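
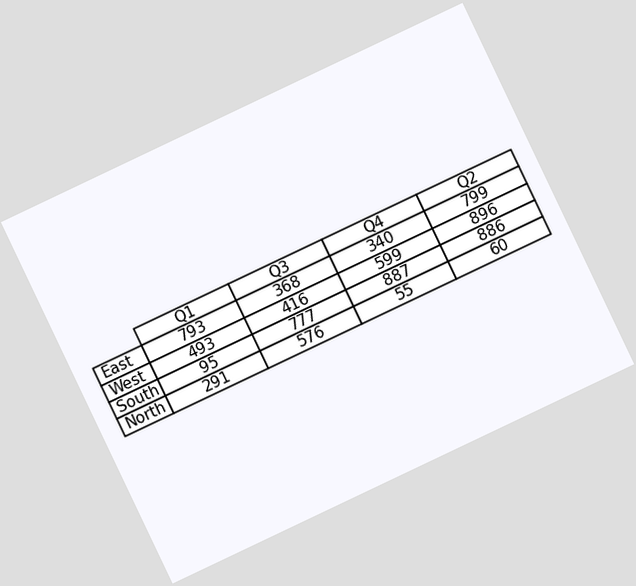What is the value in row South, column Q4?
887

The chart is tilted about 25° counter-clockwise. The (South, Q4) cell reads 887.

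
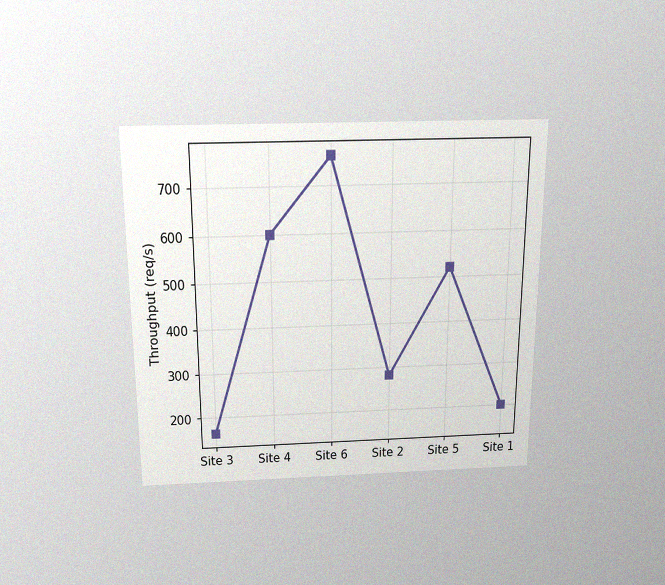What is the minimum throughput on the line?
The chart is viewed slightly from above, with some photo noise. The lowest point is at Site 3, and reading across to the y-axis gives 160req/s.

160req/s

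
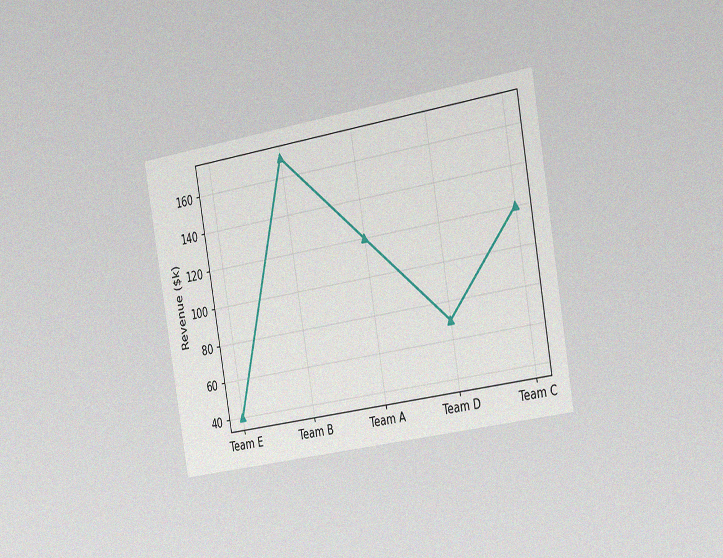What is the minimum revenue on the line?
$40k

The chart is tilted about 10° counter-clockwise and viewed slightly from the right, with some photo noise. The lowest point is at Team E, and reading across to the y-axis gives $40k.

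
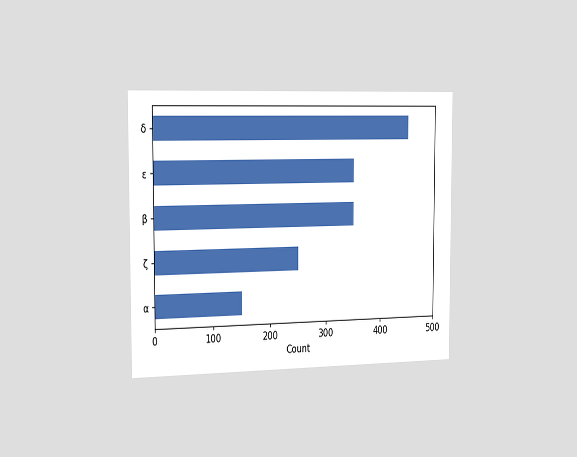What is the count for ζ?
The chart is viewed slightly from the left. Reading along the chart's x-axis, the ζ bar reaches 250.

250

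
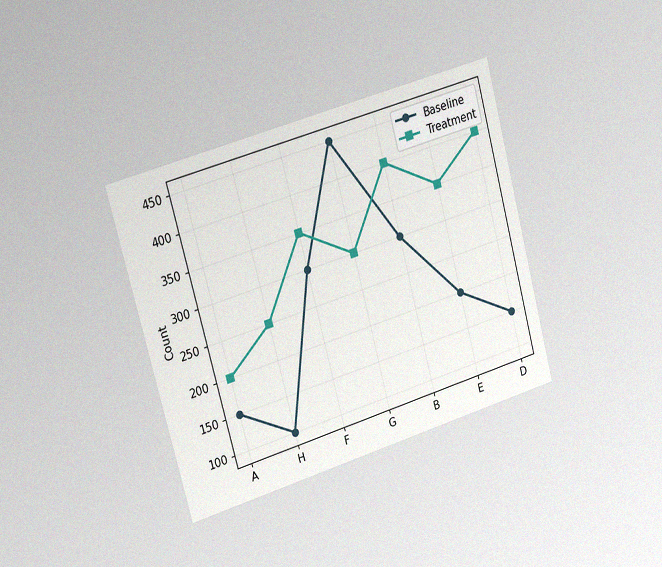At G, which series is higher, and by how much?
Baseline, by 150

The chart is tilted about 15° counter-clockwise and viewed slightly from the left, with some photo noise. At G, Baseline sits above the other line by 150.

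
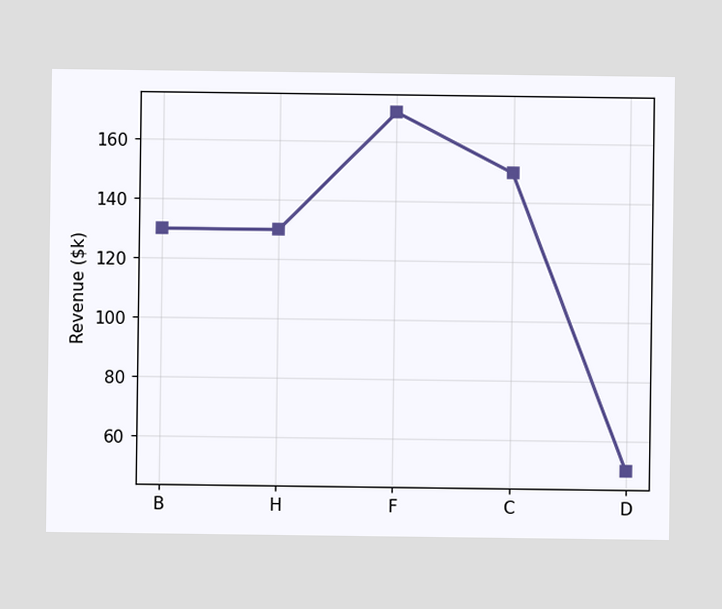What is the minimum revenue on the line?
$50k

The lowest point is at D, and reading across to the y-axis gives $50k.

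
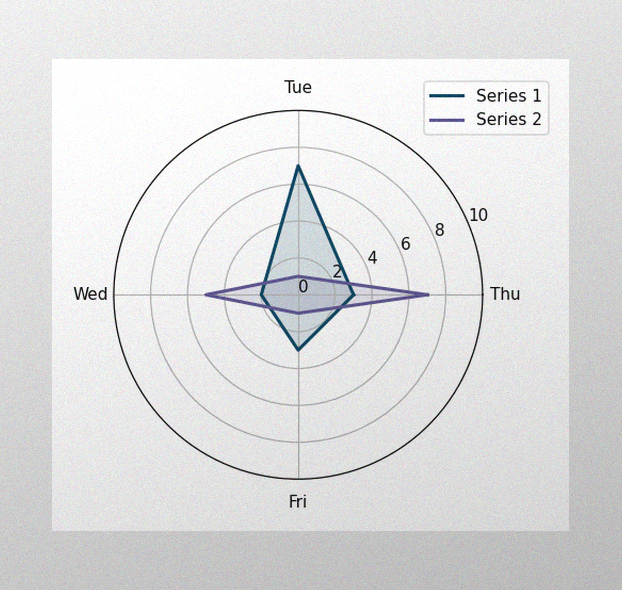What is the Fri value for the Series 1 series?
The image has some photo noise and uneven lighting. On the Fri axis, Series 1 reaches 3.

3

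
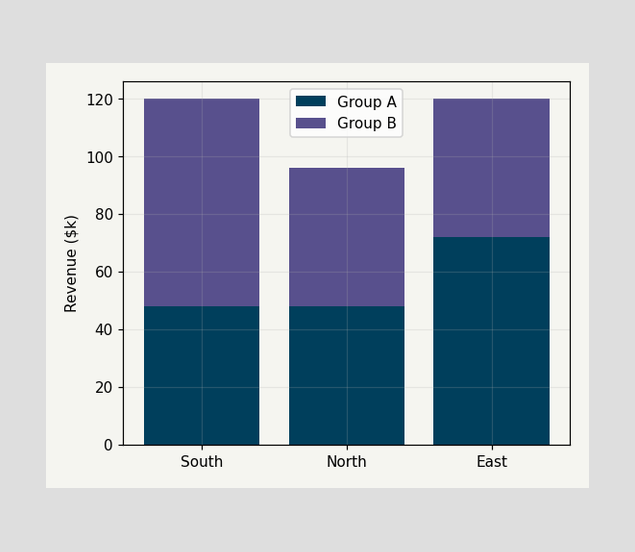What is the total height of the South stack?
$120k

The South stack's top reaches $120k on the y-axis.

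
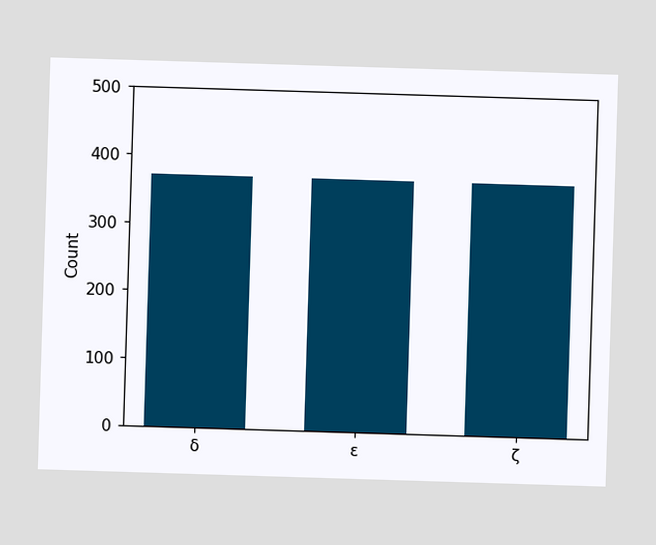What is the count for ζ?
372

Reading along the chart's y-axis, the ζ bar reaches 372.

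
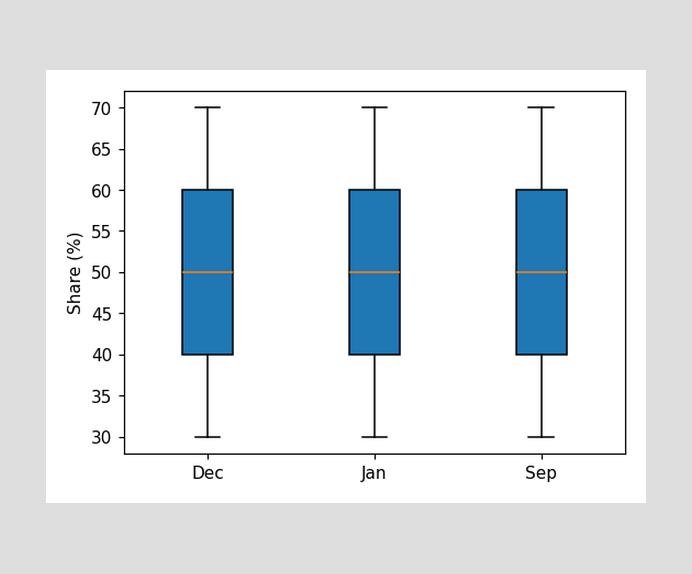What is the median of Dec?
The median line in the Dec box sits at 50%.

50%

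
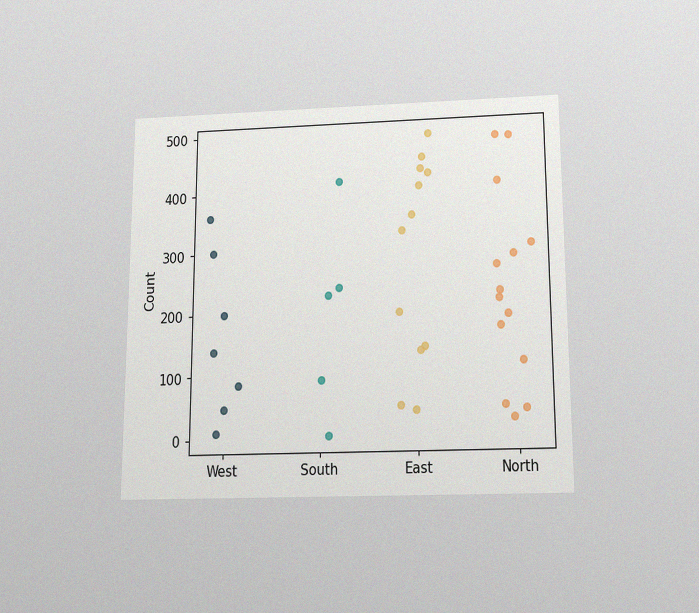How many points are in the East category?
The chart is viewed slightly from below, with some photo noise. Counting the markers in the East column gives 12.

12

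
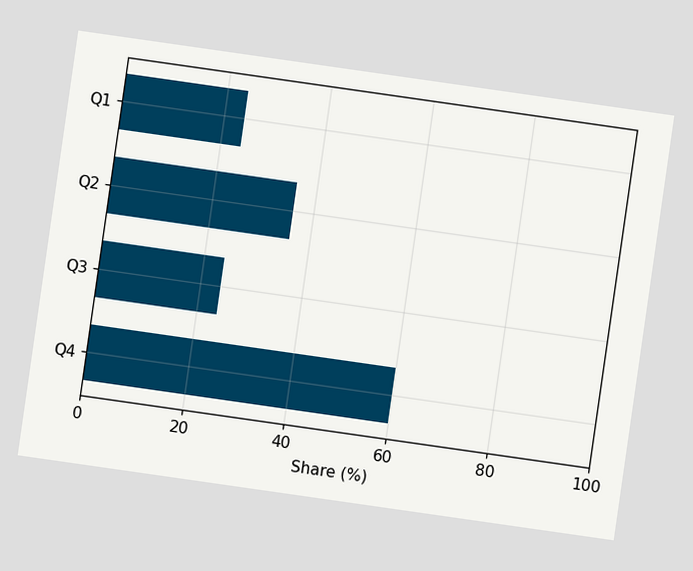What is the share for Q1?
The chart is tilted about 8° clockwise. Reading along the chart's x-axis, the Q1 bar reaches 24%.

24%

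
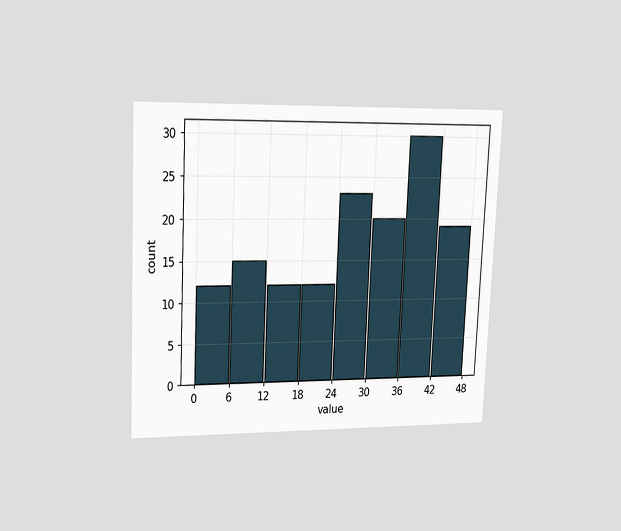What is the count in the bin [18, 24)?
12

The chart is tilted about 3° clockwise and viewed slightly from the left. The [18, 24) bin has height 12.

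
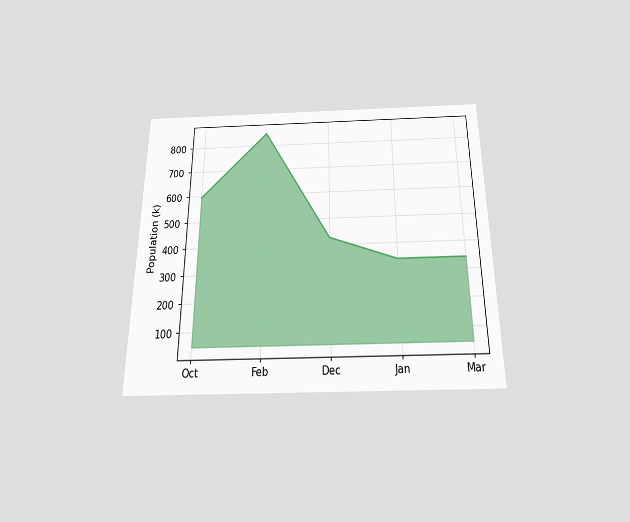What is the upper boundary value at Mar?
The chart is viewed slightly from below. At Mar the upper boundary is at 340k.

340k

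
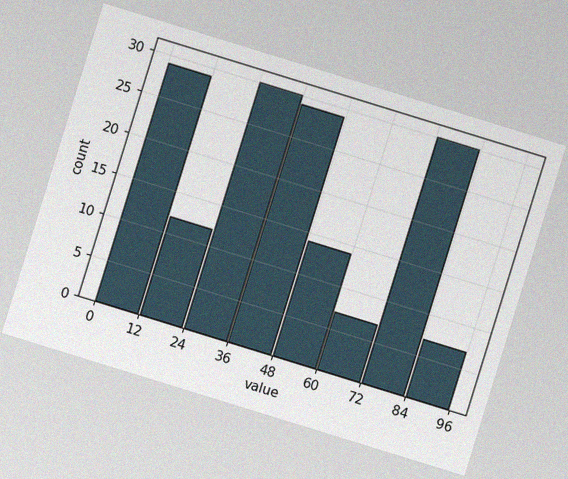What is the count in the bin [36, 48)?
29

The chart is tilted about 17° clockwise, with some photo noise. The [36, 48) bin has height 29.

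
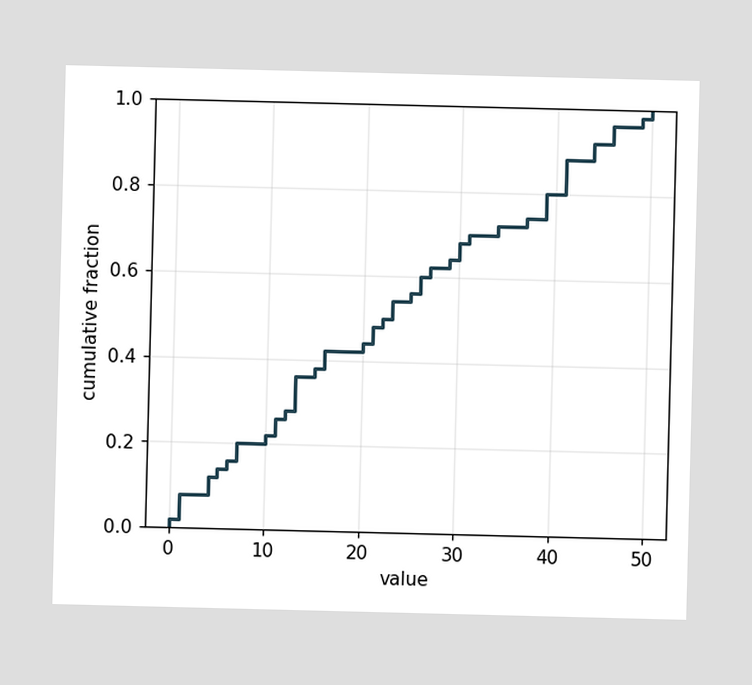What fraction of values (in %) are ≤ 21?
48%

At x=21 the ECDF step is at 48%.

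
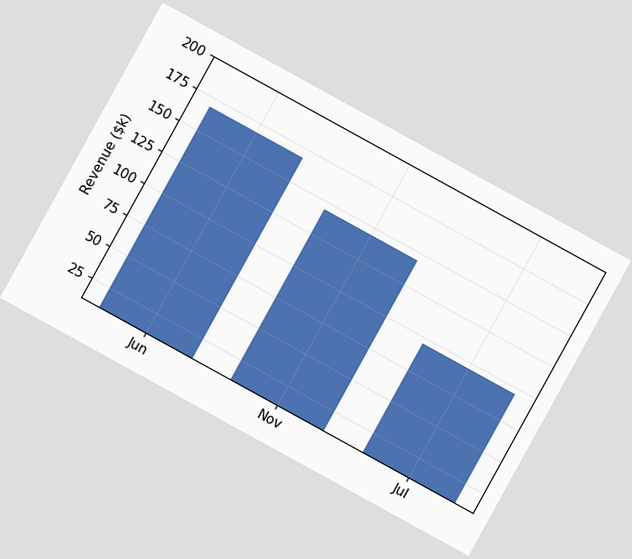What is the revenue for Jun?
The chart is tilted about 29° clockwise. Reading along the chart's y-axis, the Jun bar reaches $168k.

$168k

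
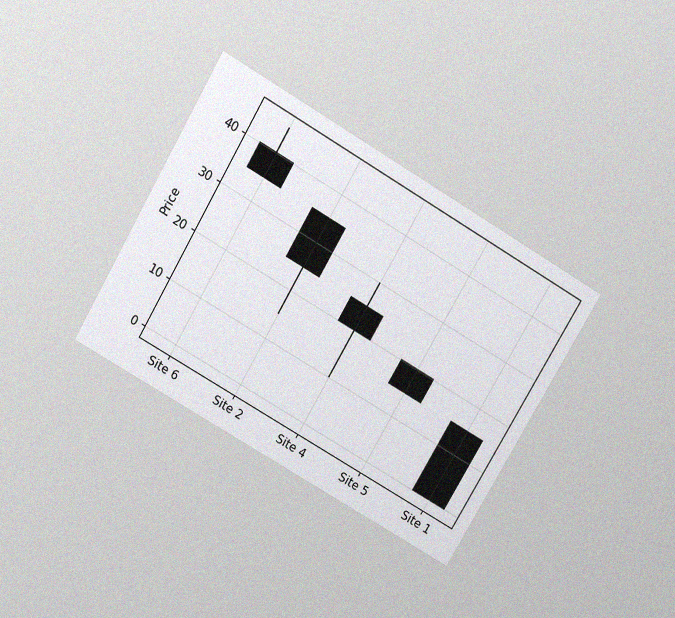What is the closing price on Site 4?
The chart is tilted about 30° clockwise and viewed slightly from above, with some photo noise. The Site 4 candle closes at 20.

20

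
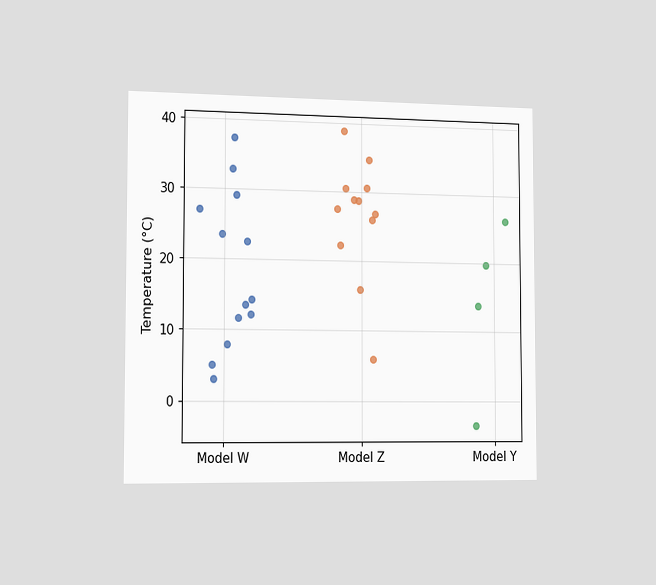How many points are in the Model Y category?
4

The chart is viewed slightly from the left. Counting the markers in the Model Y column gives 4.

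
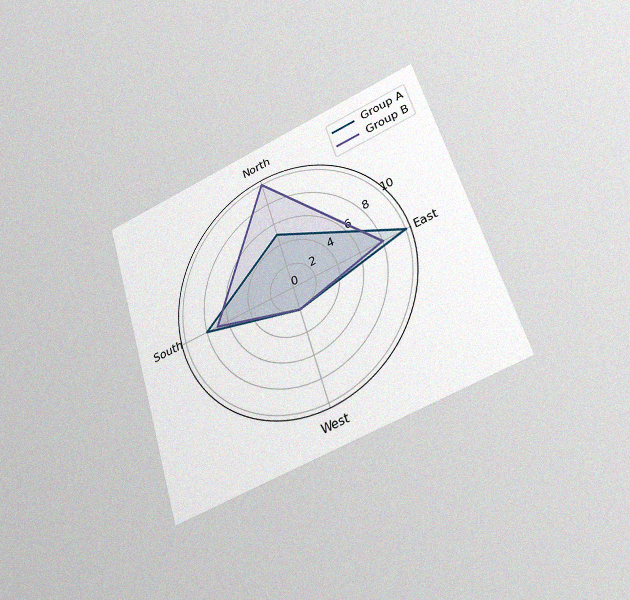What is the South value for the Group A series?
The chart is tilted about 17° counter-clockwise and viewed slightly from below, with some photo noise. On the South axis, Group A reaches 8.

8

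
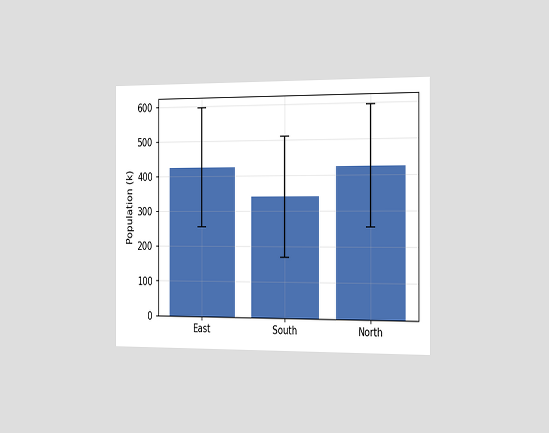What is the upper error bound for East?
The chart is viewed slightly from the right. The East bar's upper whisker reaches 595k.

595k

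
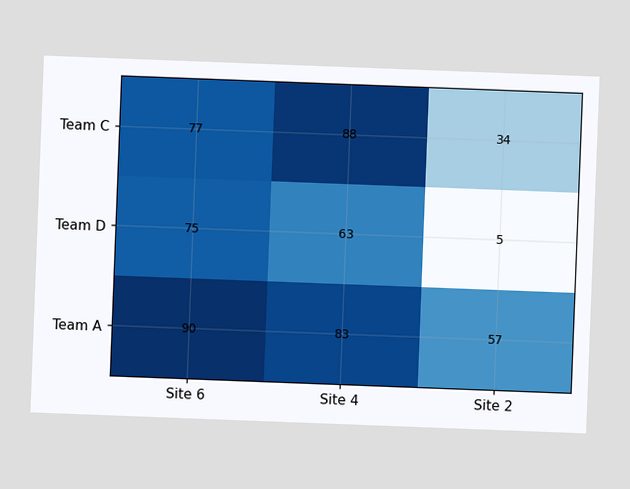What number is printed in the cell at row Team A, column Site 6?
90

The chart is tilted about 2° clockwise. The (Team A, Site 6) cell reads 90.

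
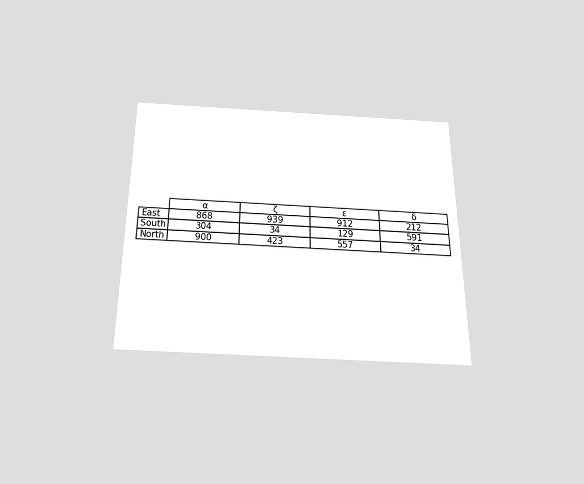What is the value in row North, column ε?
The chart is viewed slightly from below. The (North, ε) cell reads 557.

557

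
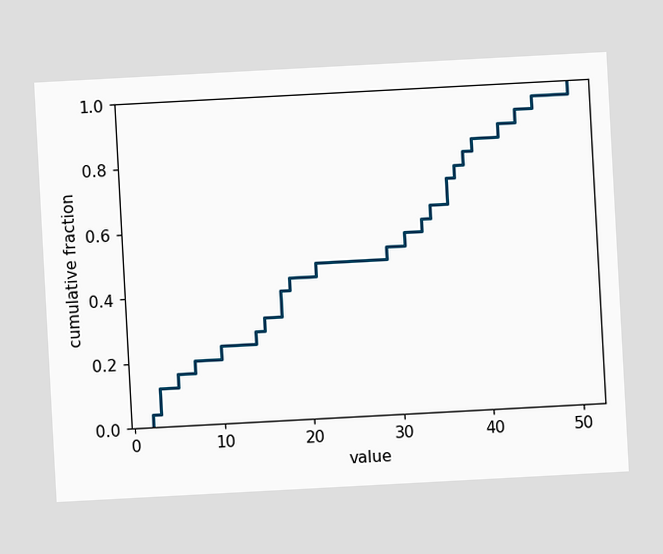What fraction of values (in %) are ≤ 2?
The chart is tilted about 3° counter-clockwise. At x=2 the ECDF step is at 4%.

4%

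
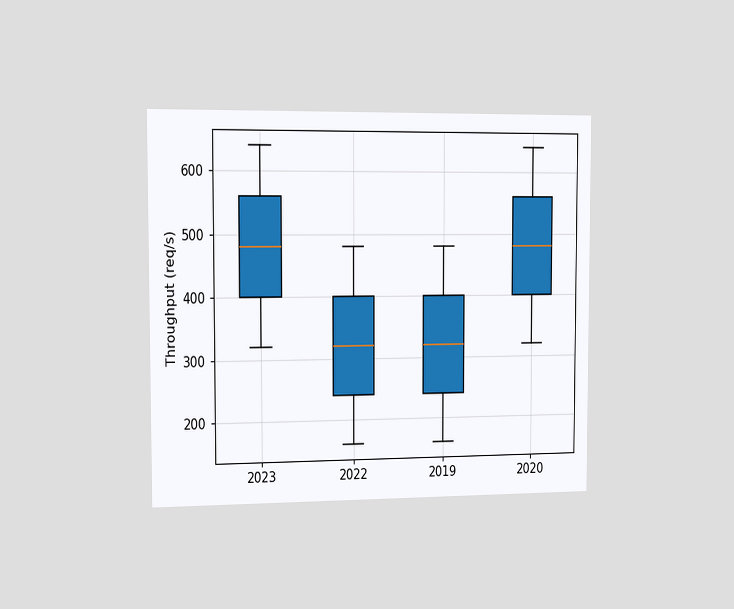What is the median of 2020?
The chart is viewed slightly from the left. The median line in the 2020 box sits at 480req/s.

480req/s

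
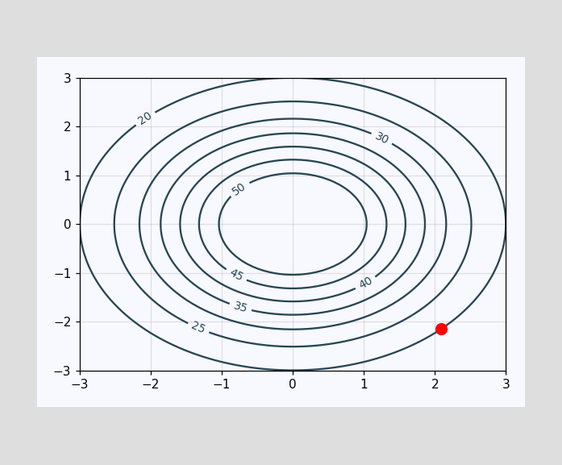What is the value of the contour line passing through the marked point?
The marked point sits on the contour labelled 20.

20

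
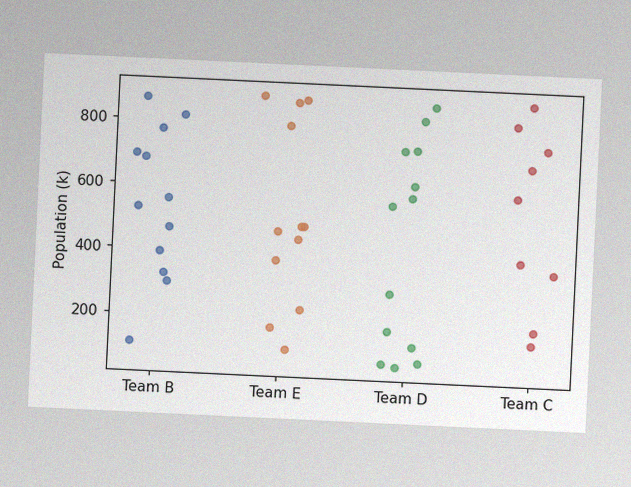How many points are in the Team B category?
The chart is tilted about 3° clockwise, with some photo noise. Counting the markers in the Team B column gives 12.

12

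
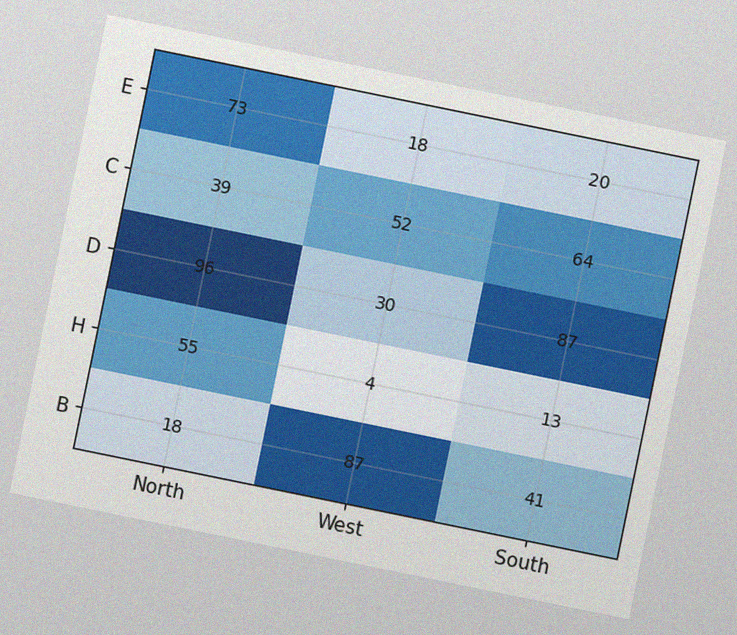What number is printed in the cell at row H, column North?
The chart is tilted about 12° clockwise, with some photo noise. The (H, North) cell reads 55.

55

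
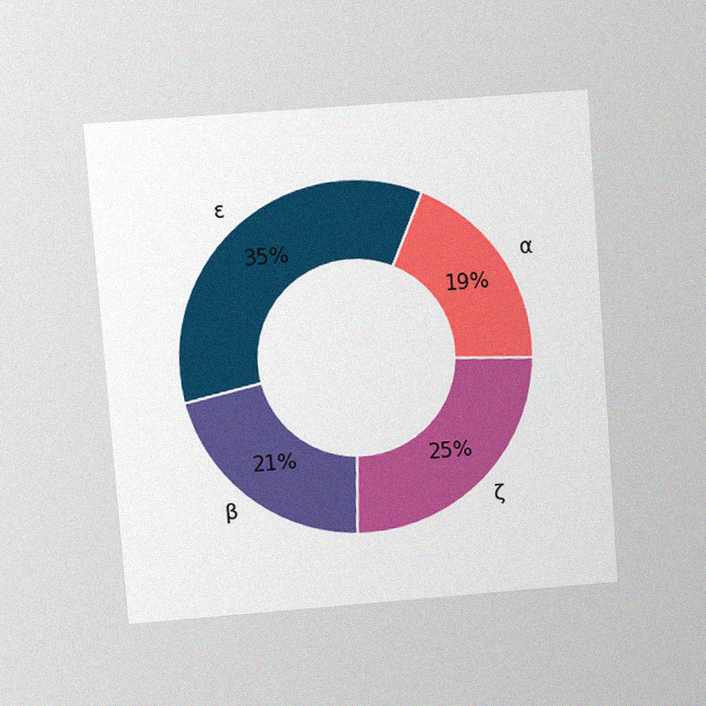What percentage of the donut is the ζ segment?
25%

The chart is tilted about 4° counter-clockwise and viewed at a slight angle, with some photo noise. The ζ segment takes up 25% of the ring.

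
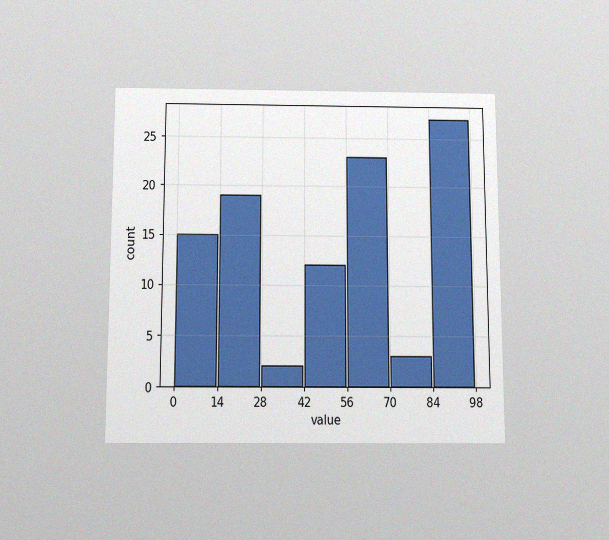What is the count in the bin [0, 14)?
15

The chart is viewed slightly from below, with some photo noise. The [0, 14) bin has height 15.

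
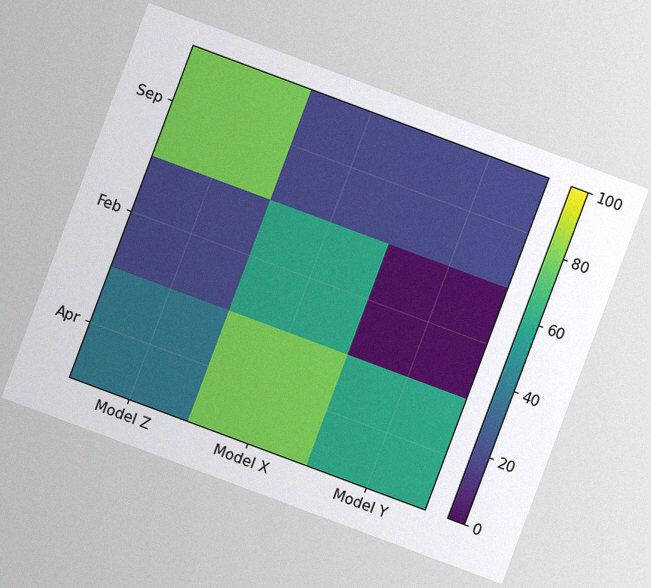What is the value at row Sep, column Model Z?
The chart is tilted about 20° clockwise, with some photo noise. Matching cell (Sep, Model Z) against the colorbar gives 80.

80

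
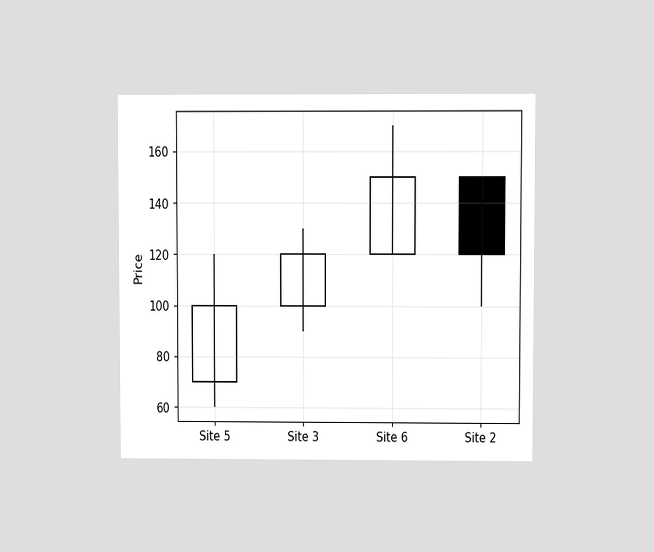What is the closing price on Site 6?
150

The chart is viewed at a slight angle. The Site 6 candle closes at 150.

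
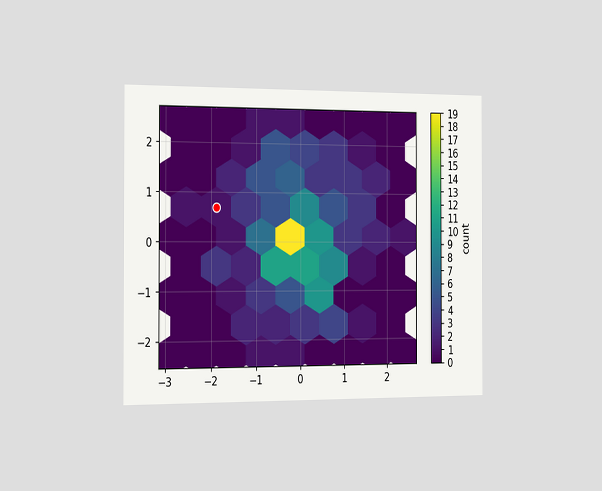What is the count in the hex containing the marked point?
1

The chart is viewed slightly from the left. The marked hex reads 1 on the colorbar.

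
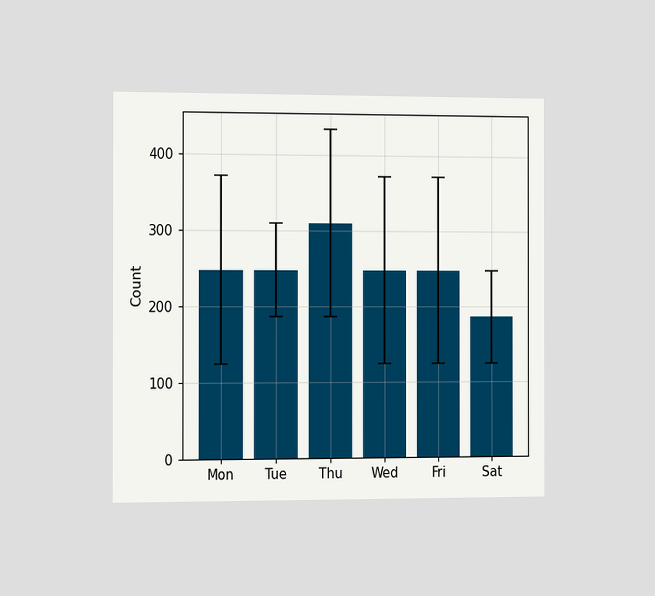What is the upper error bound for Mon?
372

The chart is viewed slightly from the left. The Mon bar's upper whisker reaches 372.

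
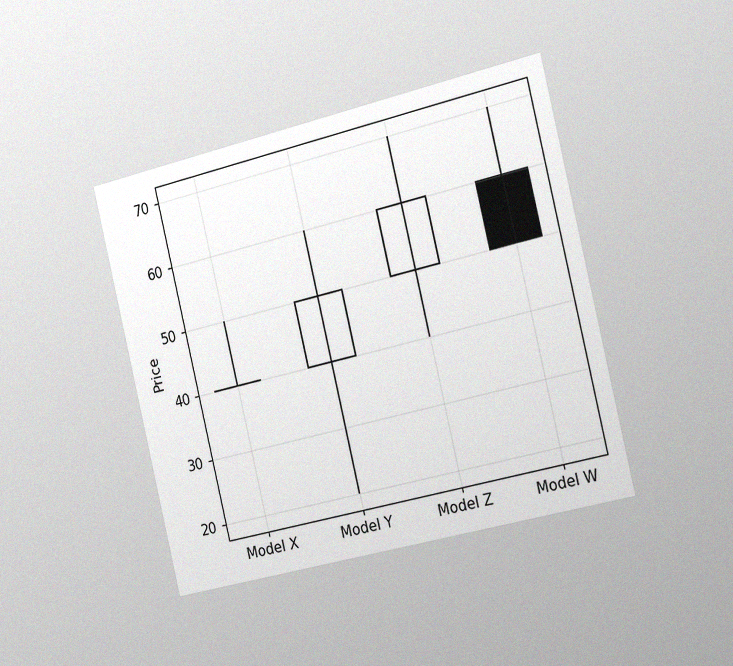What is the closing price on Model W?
The chart is tilted about 13° counter-clockwise and viewed slightly from the right, with some photo noise. The Model W candle closes at 50.

50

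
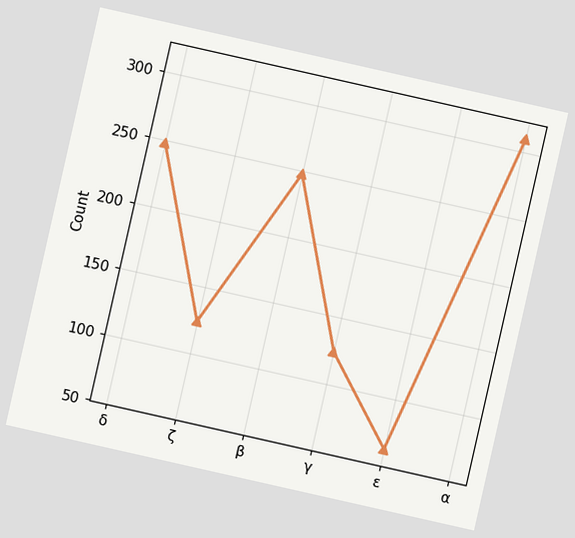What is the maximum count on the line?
The chart is tilted about 13° clockwise. The highest point is at α, and reading across to the y-axis gives 310.

310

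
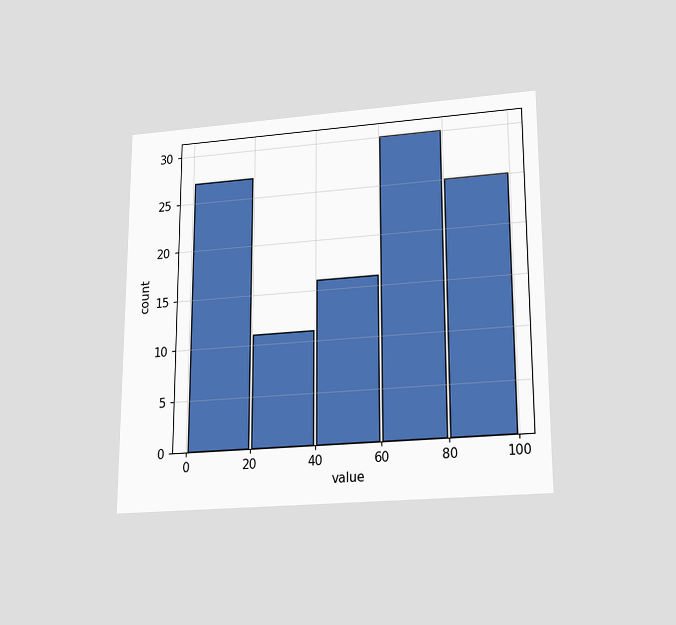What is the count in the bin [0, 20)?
27

The chart is viewed slightly from below. The [0, 20) bin has height 27.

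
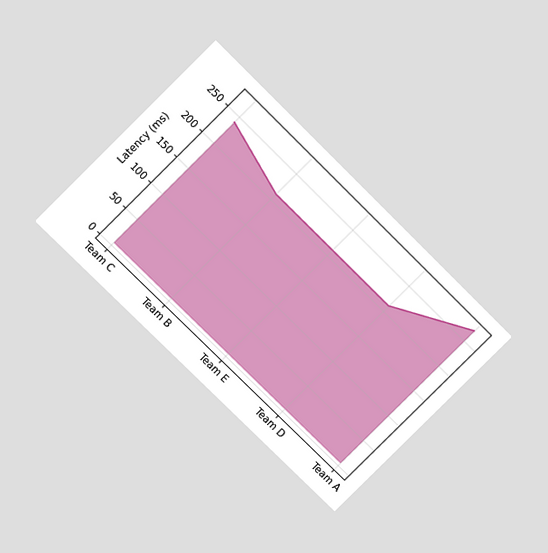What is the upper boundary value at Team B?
210ms

The chart is tilted about 45° clockwise and viewed slightly from above. At Team B the upper boundary is at 210ms.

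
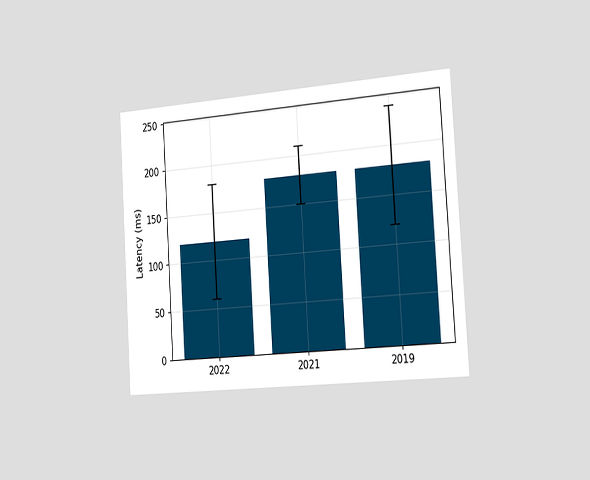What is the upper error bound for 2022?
The chart is tilted about 4° counter-clockwise and viewed slightly from the right. The 2022 bar's upper whisker reaches 180ms.

180ms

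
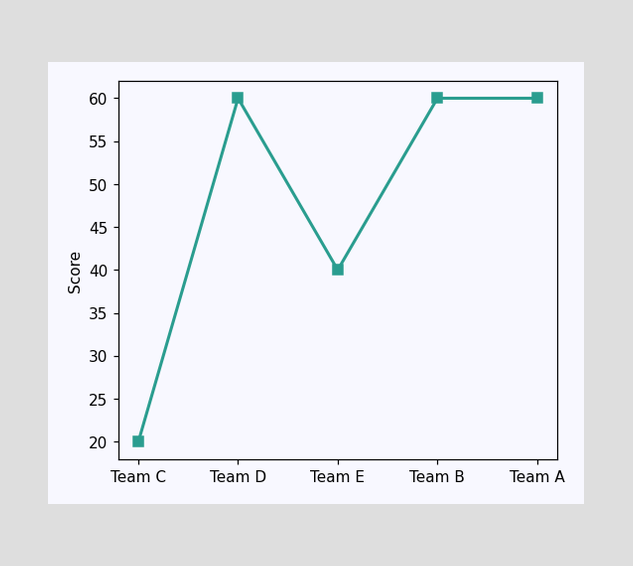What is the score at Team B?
At Team B, the line is at 60.

60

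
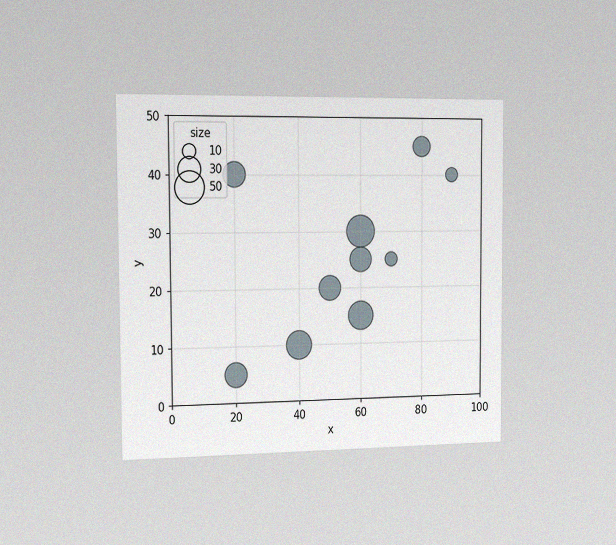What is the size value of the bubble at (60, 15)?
The chart is viewed slightly from the left, with some photo noise. Matching the bubble at (60, 15) against the size legend gives 40.

40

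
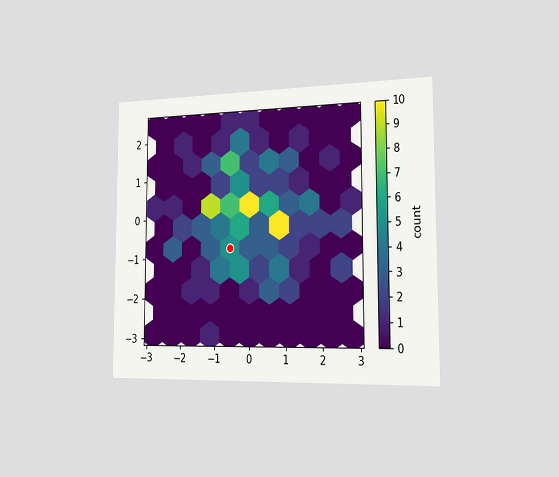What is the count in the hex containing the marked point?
5

The chart is viewed slightly from the right. The marked hex reads 5 on the colorbar.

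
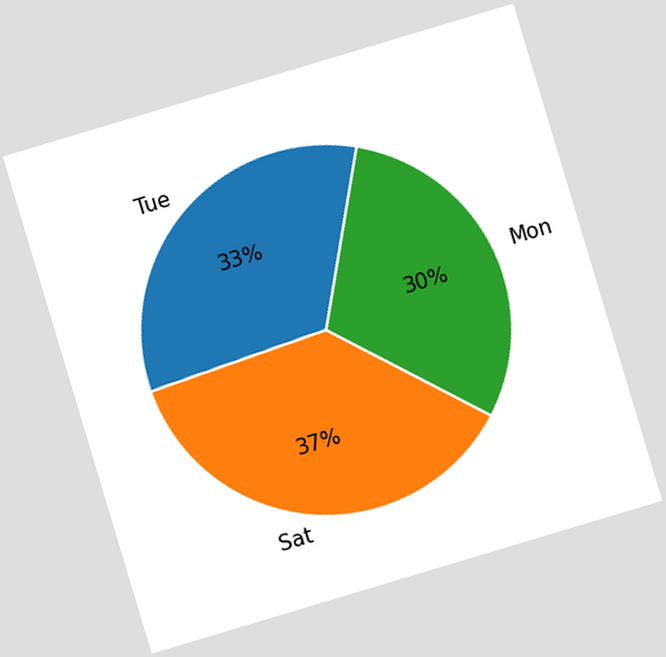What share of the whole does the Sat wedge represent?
37%

The chart is tilted about 17° counter-clockwise. The Sat slice takes up 37% of the pie.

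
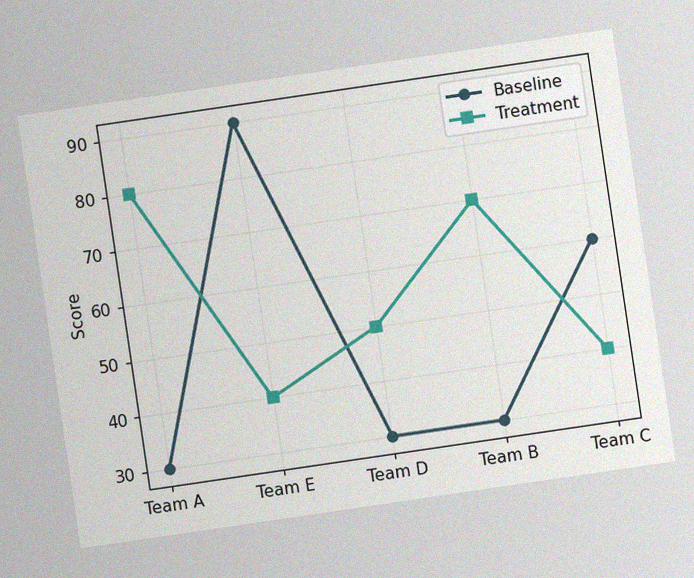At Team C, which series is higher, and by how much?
Baseline, by 20

The chart is tilted about 8° counter-clockwise, with some photo noise. At Team C, Baseline sits above the other line by 20.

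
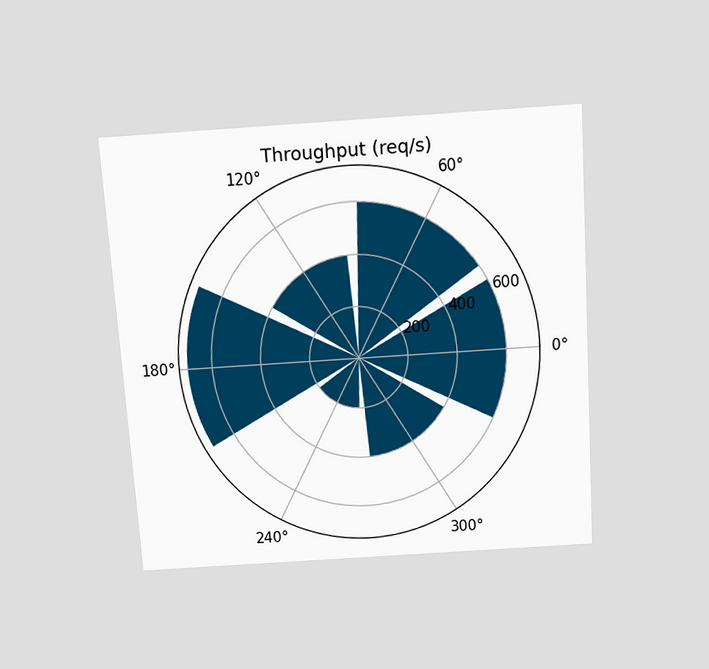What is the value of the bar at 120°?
The chart is tilted about 4° counter-clockwise and viewed slightly from above. The bar at 120° reaches 400req/s on the radial axis.

400req/s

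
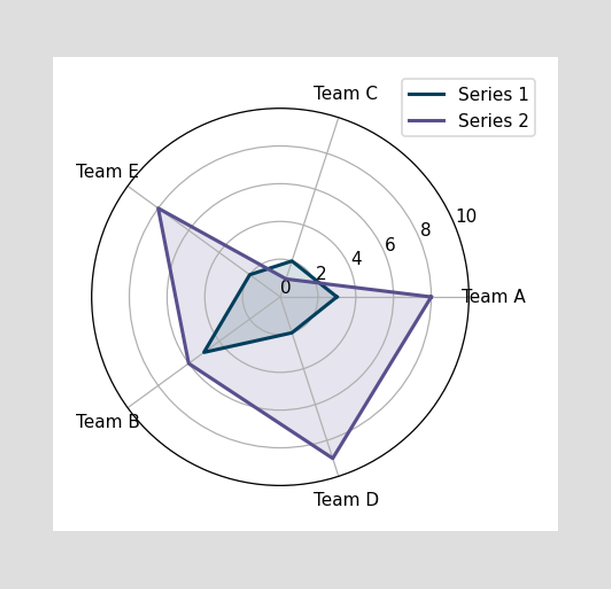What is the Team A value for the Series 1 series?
3

On the Team A axis, Series 1 reaches 3.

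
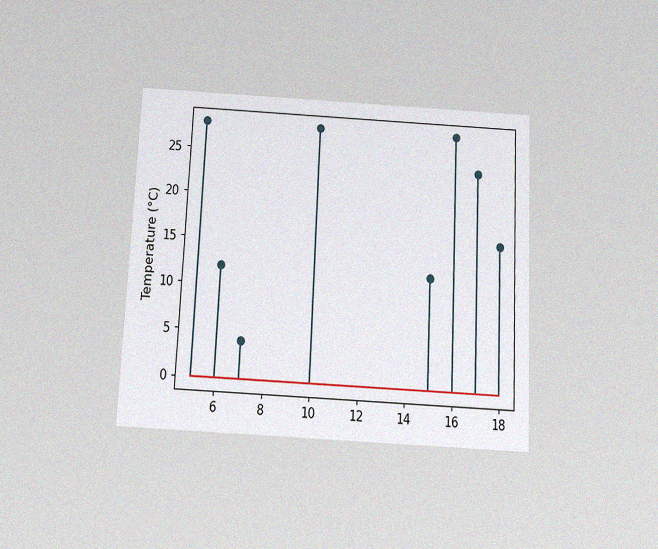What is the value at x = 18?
16°C

The chart is tilted about 3° clockwise and viewed slightly from below, with some photo noise. The stem at x=18 reaches 16°C.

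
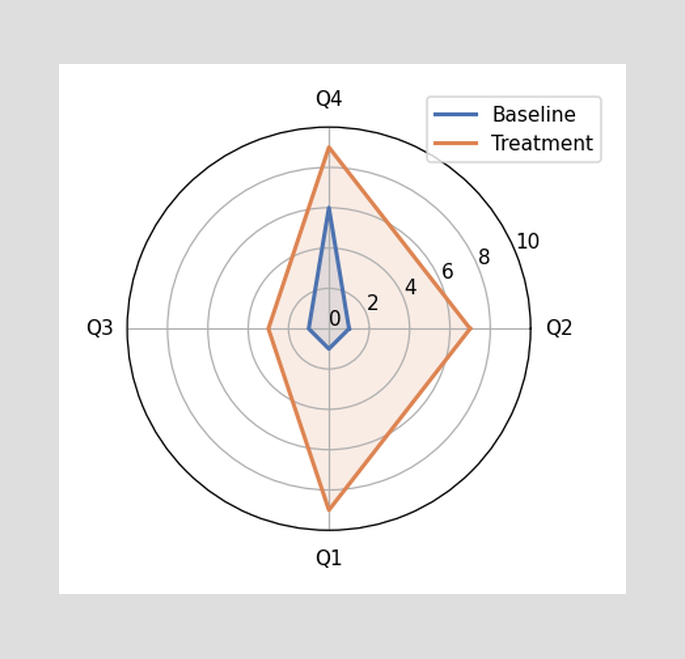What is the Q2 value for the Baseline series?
1

On the Q2 axis, Baseline reaches 1.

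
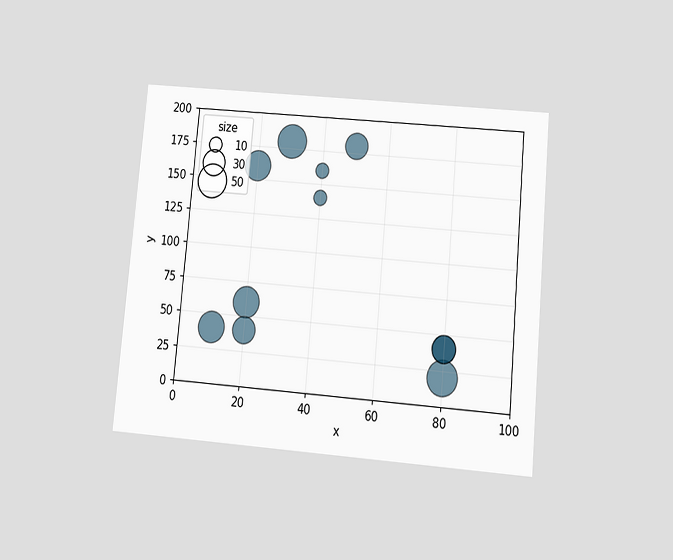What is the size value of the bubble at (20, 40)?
30

The chart is tilted about 5° clockwise and viewed slightly from below. Matching the bubble at (20, 40) against the size legend gives 30.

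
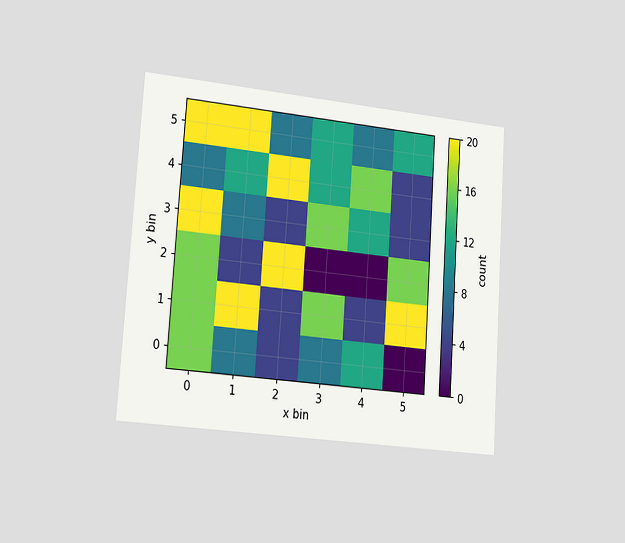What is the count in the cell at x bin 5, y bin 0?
0

The chart is tilted about 4° clockwise and viewed slightly from the left. Matching the cell (5, 0) against the colorbar gives 0.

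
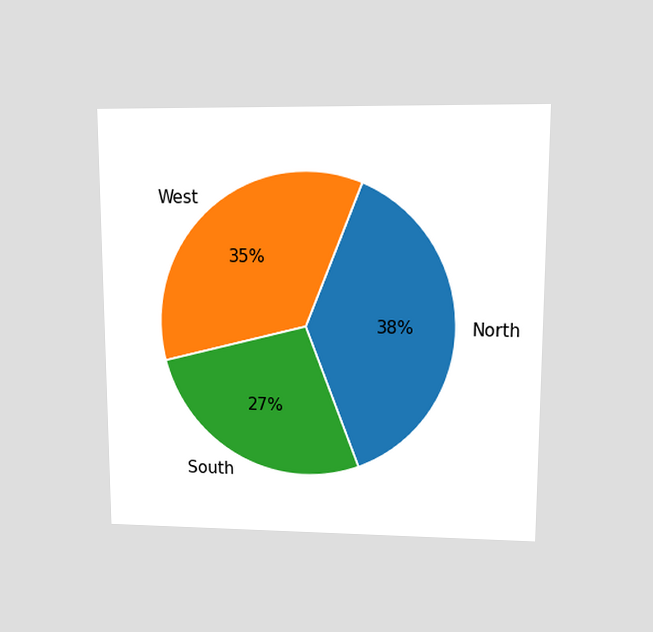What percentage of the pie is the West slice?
35%

The chart is viewed at a slight angle. The West slice takes up 35% of the pie.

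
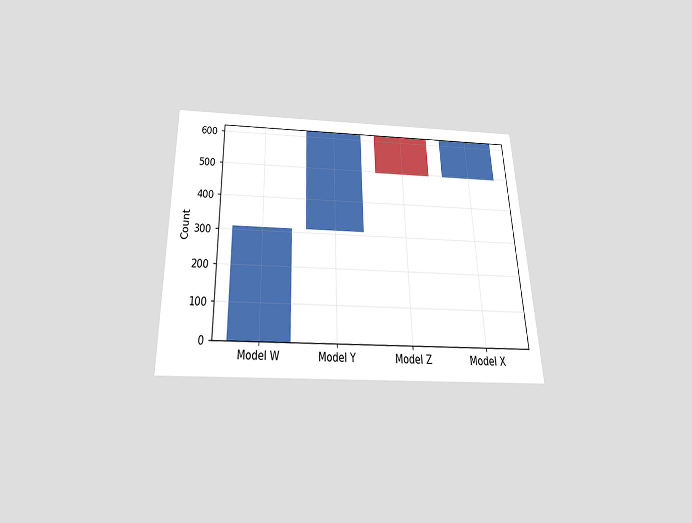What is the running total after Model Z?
496

The chart is viewed slightly from below. After Model Z the running total reaches 496.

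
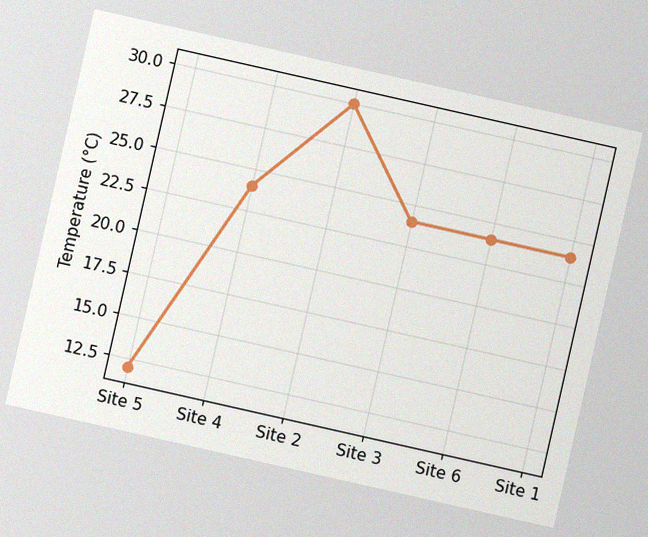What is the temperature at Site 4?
The chart is tilted about 13° clockwise, with some photo noise. At Site 4, the line is at 24°C.

24°C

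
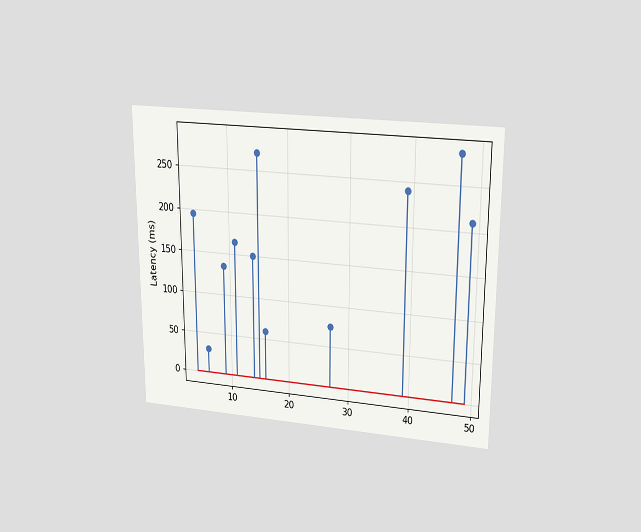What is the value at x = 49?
210ms

The chart is viewed slightly from above. The stem at x=49 reaches 210ms.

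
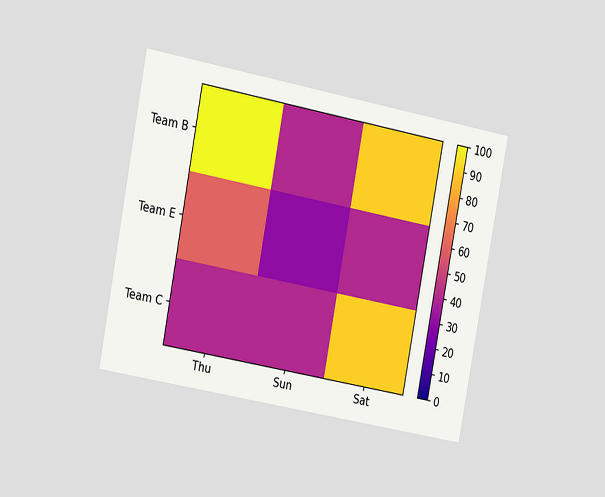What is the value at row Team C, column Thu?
40

The chart is tilted about 11° clockwise and viewed slightly from the left. Matching cell (Team C, Thu) against the colorbar gives 40.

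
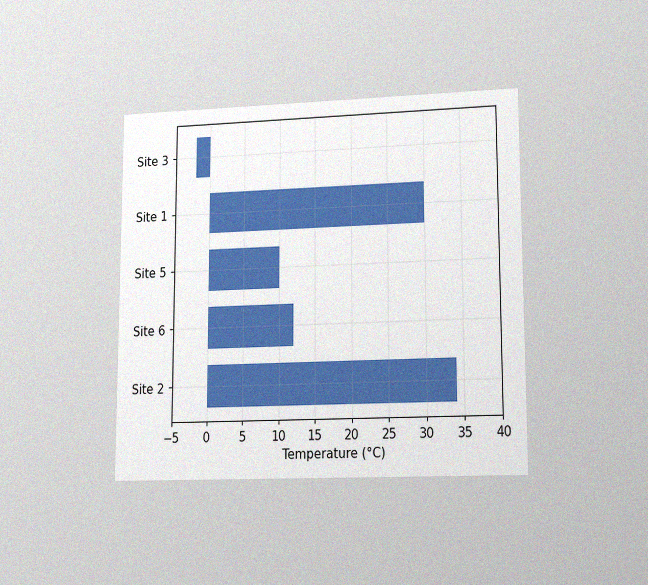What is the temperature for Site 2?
The chart is viewed at a slight angle, with some photo noise. Reading along the chart's x-axis, the Site 2 bar reaches 34°C.

34°C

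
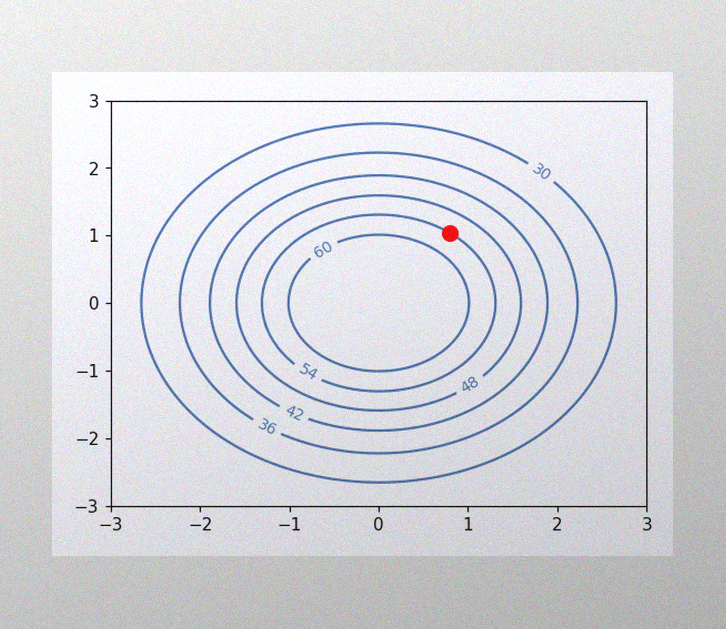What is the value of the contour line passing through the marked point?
The image has some photo noise and uneven lighting. The marked point sits on the contour labelled 54.

54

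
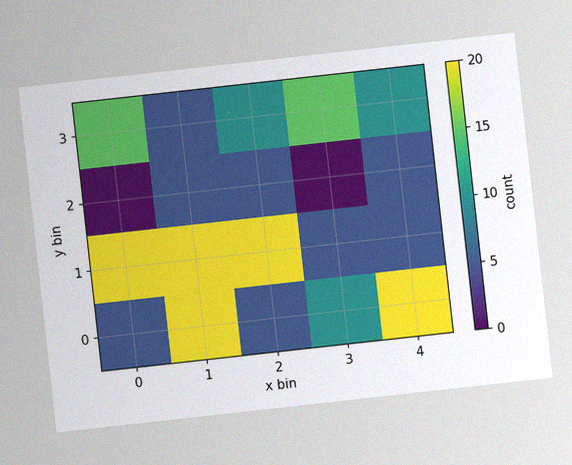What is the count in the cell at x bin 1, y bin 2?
5

The chart is tilted about 6° counter-clockwise, with some photo noise. Matching the cell (1, 2) against the colorbar gives 5.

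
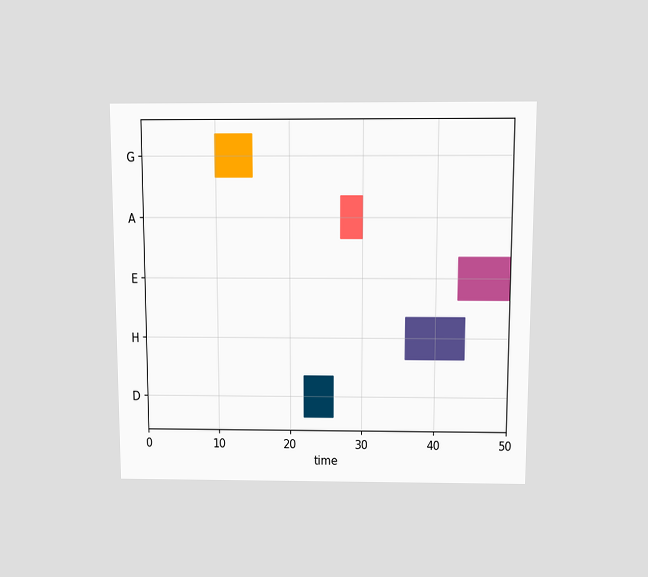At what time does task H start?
The chart is viewed slightly from above. The H bar begins at t=36.

36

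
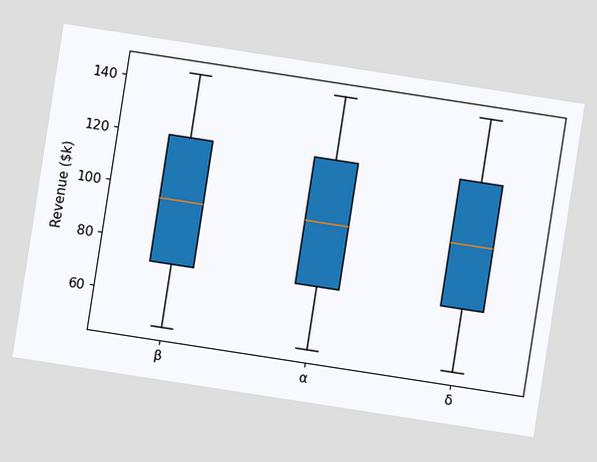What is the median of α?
$96k

The chart is tilted about 9° clockwise. The median line in the α box sits at $96k.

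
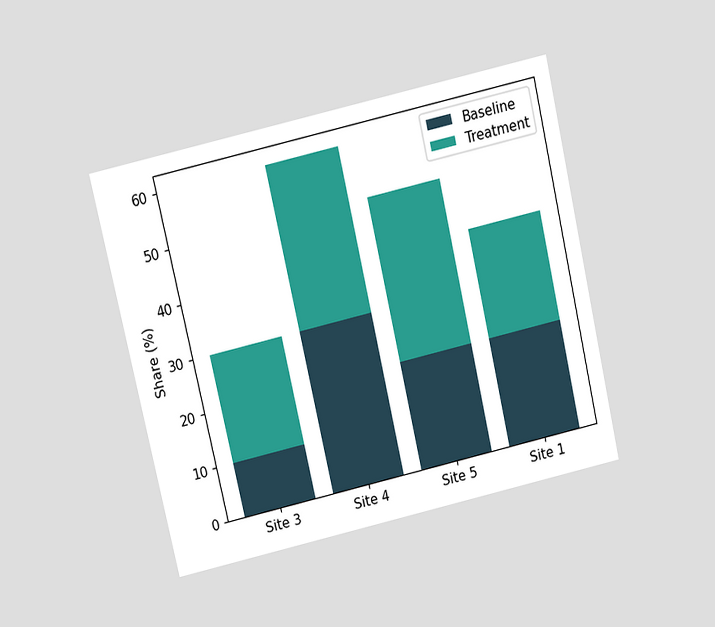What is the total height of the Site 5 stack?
50%

The chart is tilted about 13° counter-clockwise and viewed slightly from above. The Site 5 stack's top reaches 50% on the y-axis.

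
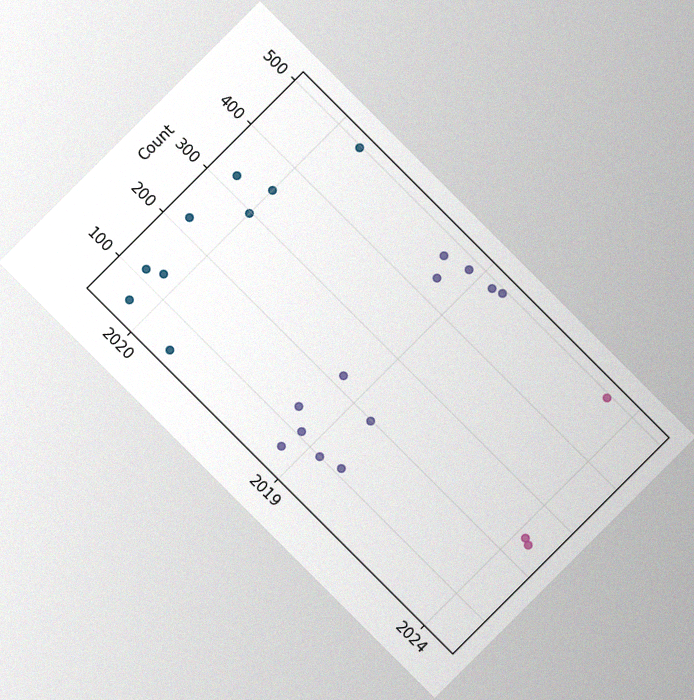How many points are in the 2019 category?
The chart is tilted about 45° clockwise, with some photo noise. Counting the markers in the 2019 column gives 12.

12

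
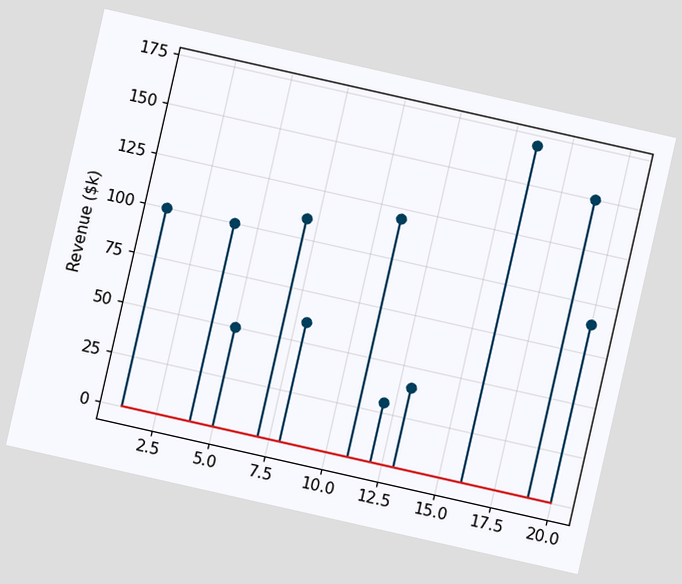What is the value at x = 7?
$110k

The chart is tilted about 13° clockwise. The stem at x=7 reaches $110k.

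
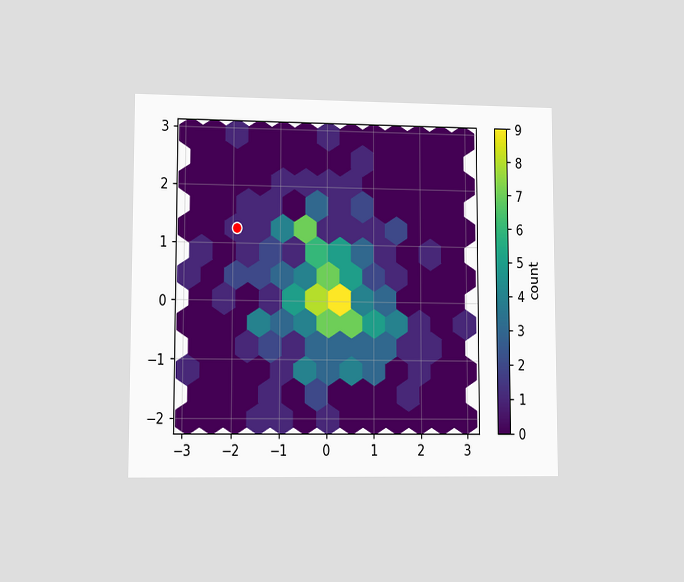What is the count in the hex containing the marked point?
1

The chart is viewed at a slight angle. The marked hex reads 1 on the colorbar.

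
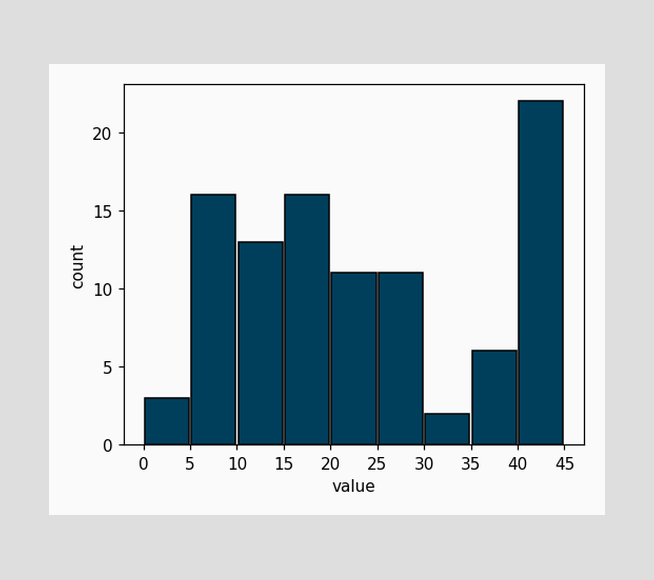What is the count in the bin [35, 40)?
6

The [35, 40) bin has height 6.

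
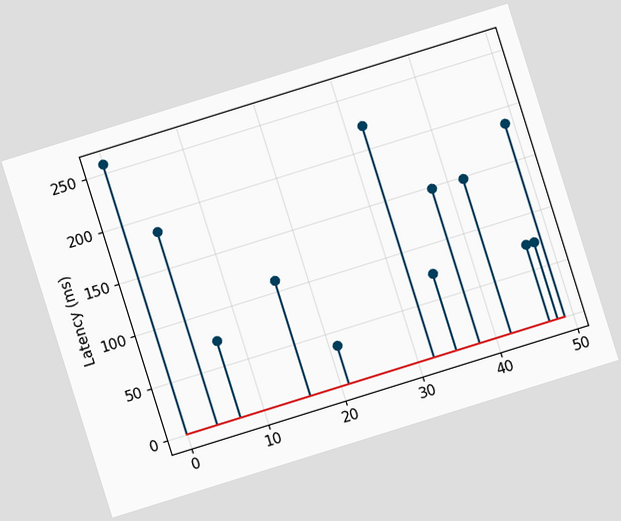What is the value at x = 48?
74ms

The chart is tilted about 17° counter-clockwise. The stem at x=48 reaches 74ms.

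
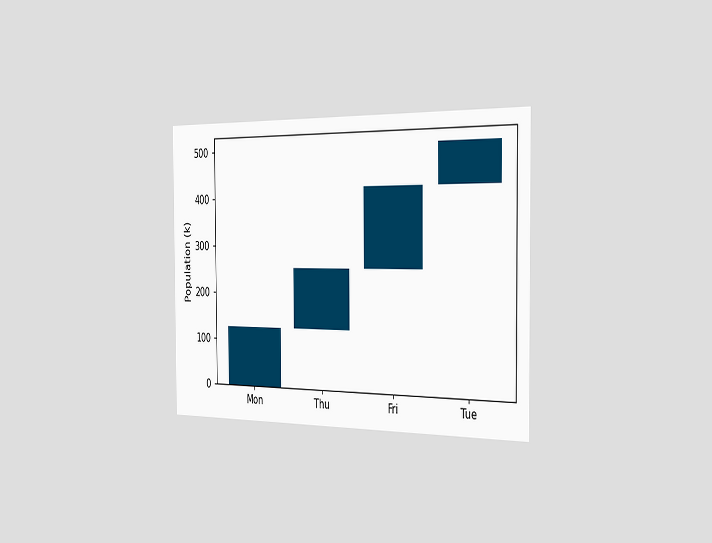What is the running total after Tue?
The chart is viewed slightly from the right. After Tue the running total reaches 504k.

504k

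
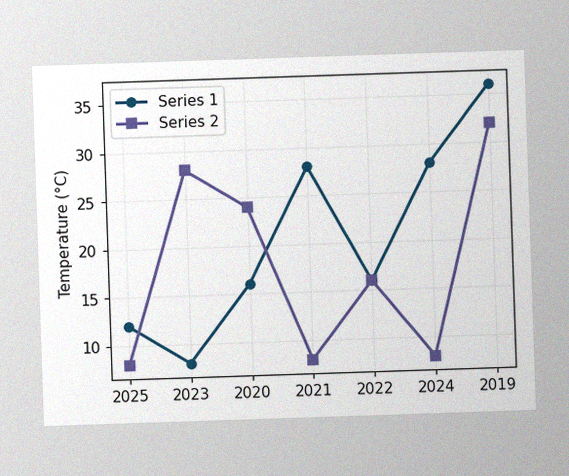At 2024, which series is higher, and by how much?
The image has some photo noise and uneven lighting. At 2024, Series 1 sits above the other line by 20°C.

Series 1, by 20°C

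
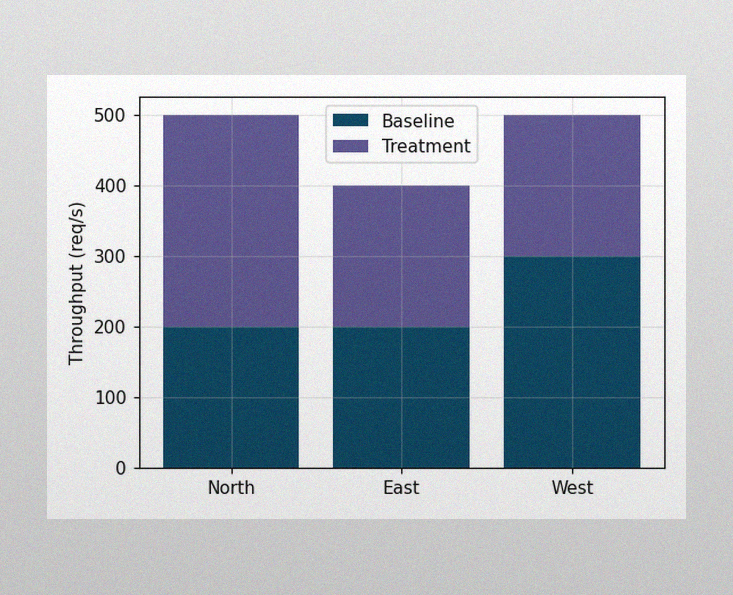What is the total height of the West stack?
500req/s

The image has some photo noise and uneven lighting. The West stack's top reaches 500req/s on the y-axis.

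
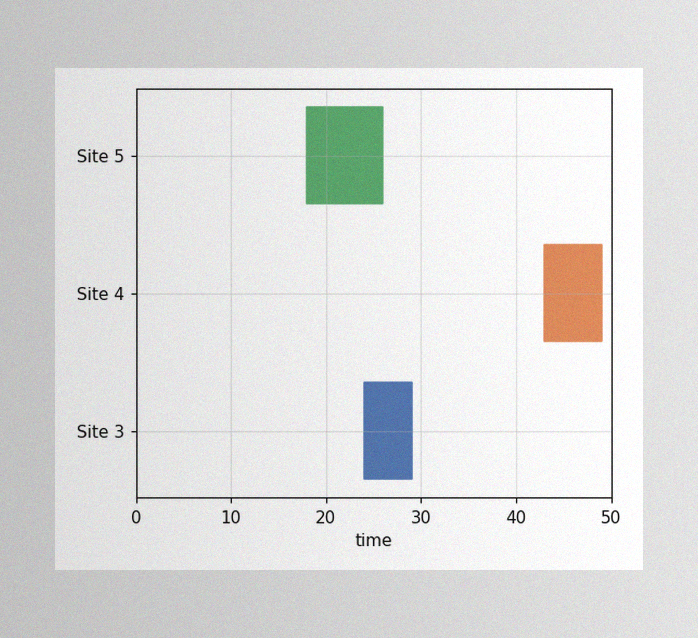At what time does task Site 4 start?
The image has some photo noise and uneven lighting. The Site 4 bar begins at t=43.

43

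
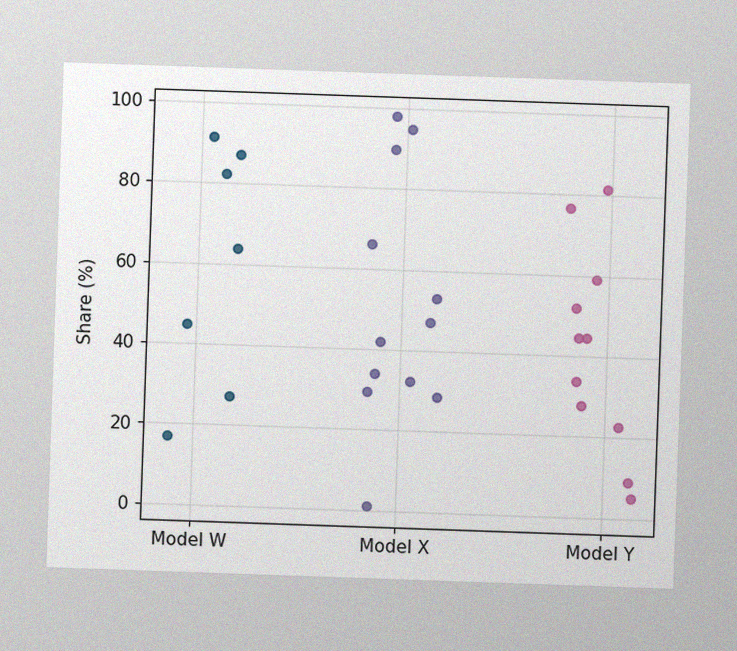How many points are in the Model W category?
7

The image has some photo noise and uneven lighting. Counting the markers in the Model W column gives 7.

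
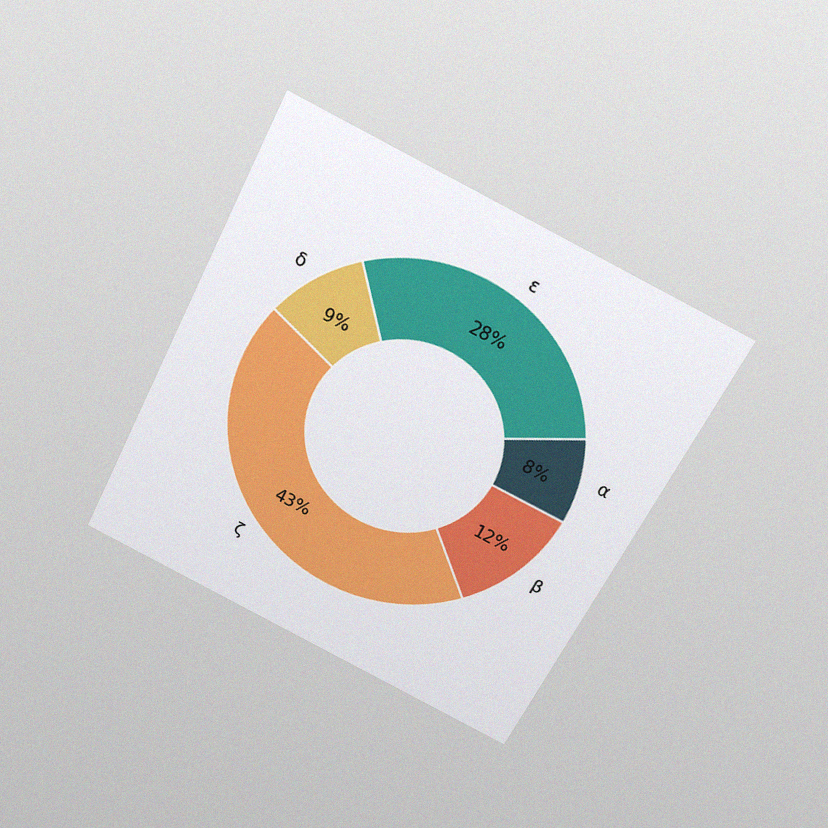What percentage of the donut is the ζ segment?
The chart is tilted about 27° clockwise and viewed slightly from above, with some photo noise. The ζ segment takes up 43% of the ring.

43%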